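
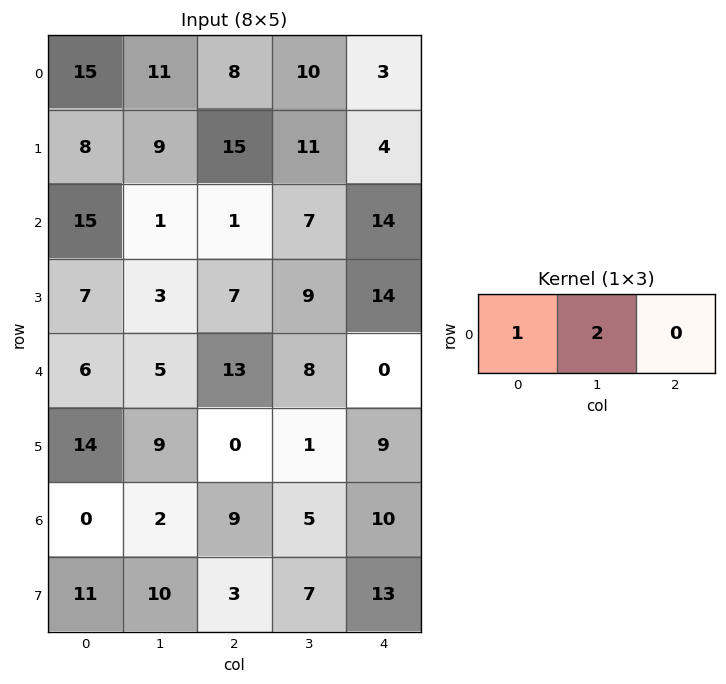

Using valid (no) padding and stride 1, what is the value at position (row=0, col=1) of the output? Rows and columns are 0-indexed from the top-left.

The receptive field on the input at this output position is [11 8 10]. Elementwise product with the kernel and sum: 11·1 + 8·2.

27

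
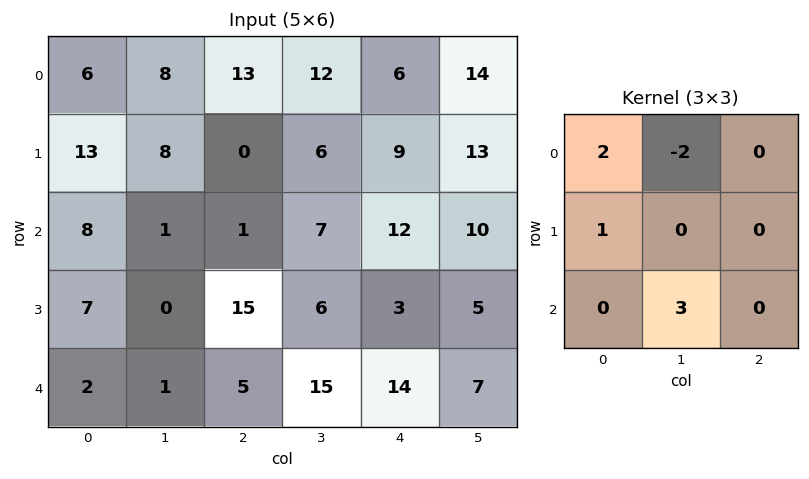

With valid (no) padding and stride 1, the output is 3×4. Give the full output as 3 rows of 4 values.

Output[0,0]: The receptive field on the input at this output position is [6 8 13 / 13 8 0 / 8 1 1]. Elementwise product with the kernel and sum: 6·2 + 8·-2 + 13·1 + 1·3.
Output[0,1]: The receptive field on the input at this output position is [8 13 12 / 8 0 6 / 1 1 7]. Elementwise product with the kernel and sum: 8·2 + 13·-2 + 8·1 + 1·3.

12 1 23 54
18 62 7 10
24 15 48 38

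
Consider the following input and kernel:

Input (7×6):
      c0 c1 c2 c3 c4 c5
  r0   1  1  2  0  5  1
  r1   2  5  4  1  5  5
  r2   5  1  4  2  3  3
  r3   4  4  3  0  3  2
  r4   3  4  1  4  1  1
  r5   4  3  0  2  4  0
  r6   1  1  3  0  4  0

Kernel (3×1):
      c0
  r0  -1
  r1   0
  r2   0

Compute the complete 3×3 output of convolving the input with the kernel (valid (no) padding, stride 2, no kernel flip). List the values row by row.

Output[0,0]: The receptive field on the input at this output position is [1 / 2 / 5]. Elementwise product with the kernel and sum: 1·-1.

-1 -2 -5
-5 -4 -3
-3 -1 -1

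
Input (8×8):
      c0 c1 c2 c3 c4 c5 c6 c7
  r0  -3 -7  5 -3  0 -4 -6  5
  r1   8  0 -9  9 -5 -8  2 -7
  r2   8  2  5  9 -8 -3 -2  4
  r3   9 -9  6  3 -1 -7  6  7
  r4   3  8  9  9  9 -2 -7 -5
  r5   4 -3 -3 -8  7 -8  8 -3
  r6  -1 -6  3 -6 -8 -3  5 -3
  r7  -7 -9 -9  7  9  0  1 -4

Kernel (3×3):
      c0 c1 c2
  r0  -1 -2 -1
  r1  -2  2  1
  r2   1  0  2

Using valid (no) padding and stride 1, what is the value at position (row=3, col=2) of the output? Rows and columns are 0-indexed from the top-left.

The receptive field on the input at this output position is [6 3 -1 / 9 9 9 / -3 -8 7]. Elementwise product with the kernel and sum: 6·-1 + 3·-2 + -1·-1 + 9·-2 + 9·2 + 9·1 + -3·1 + 7·2.

9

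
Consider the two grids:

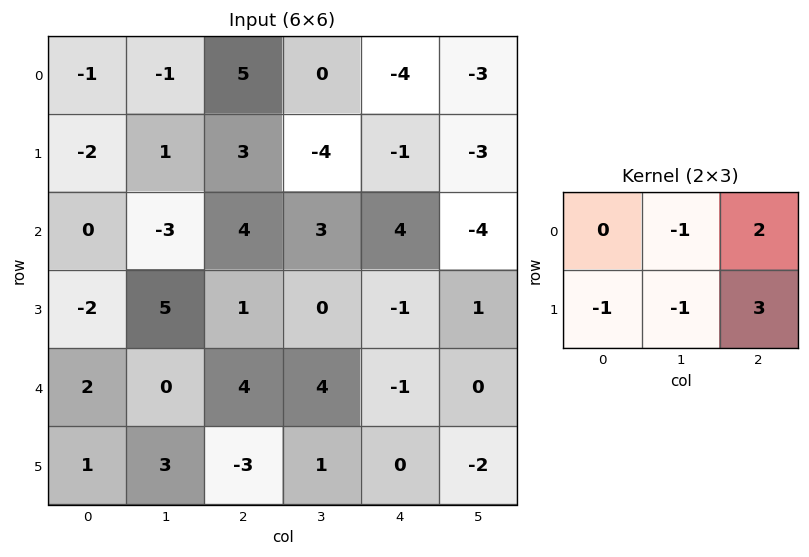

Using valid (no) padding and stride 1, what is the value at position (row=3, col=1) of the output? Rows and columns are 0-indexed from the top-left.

7

The receptive field on the input at this output position is [5 1 0 / 0 4 4]. Elementwise product with the kernel and sum: 1·-1 + 0·2 + 0·-1 + 4·-1 + 4·3.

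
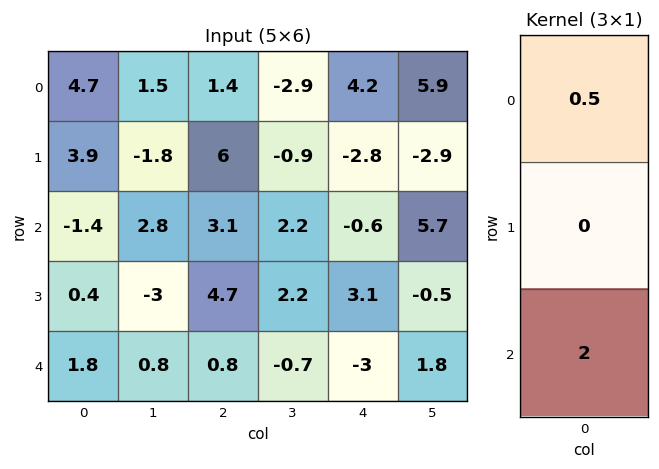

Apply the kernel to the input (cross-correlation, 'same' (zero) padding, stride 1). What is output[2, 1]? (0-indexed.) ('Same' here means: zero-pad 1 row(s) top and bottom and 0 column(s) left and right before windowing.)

-6.9

The receptive field on the zero-padded input at this output position is [-1.8 / 2.8 / -3]. Elementwise product with the kernel and sum: -1.8·0.5 + -3·2.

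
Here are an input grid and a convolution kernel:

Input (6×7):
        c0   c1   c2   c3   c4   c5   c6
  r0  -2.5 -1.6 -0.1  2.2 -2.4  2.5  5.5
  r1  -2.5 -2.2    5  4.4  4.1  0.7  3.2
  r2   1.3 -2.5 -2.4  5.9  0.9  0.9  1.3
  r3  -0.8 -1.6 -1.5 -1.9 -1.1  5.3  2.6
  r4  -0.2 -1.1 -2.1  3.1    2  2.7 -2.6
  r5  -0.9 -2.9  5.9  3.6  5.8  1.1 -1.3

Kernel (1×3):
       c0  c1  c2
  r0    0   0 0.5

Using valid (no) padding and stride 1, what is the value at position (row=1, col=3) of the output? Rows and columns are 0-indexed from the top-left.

0.35

The receptive field on the input at this output position is [4.4 4.1 0.7]. Elementwise product with the kernel and sum: 0.7·0.5.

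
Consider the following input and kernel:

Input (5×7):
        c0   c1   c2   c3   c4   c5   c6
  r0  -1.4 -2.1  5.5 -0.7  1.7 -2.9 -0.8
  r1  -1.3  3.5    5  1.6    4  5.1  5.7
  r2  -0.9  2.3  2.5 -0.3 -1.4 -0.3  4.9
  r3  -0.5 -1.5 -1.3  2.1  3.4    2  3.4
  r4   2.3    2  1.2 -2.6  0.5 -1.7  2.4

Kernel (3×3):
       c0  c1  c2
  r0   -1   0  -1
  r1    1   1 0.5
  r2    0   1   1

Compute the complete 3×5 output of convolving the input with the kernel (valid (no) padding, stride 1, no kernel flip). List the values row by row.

5.4 14.3 -0.3 10.05 15.65
-3.85 0.35 -2 -3.15 -3.55
-1.05 -5.15 -0.7 5.9 4.3

Output[0,0]: The receptive field on the input at this output position is [-1.4 -2.1 5.5 / -1.3 3.5 5 / -0.9 2.3 2.5]. Elementwise product with the kernel and sum: -1.4·-1 + 5.5·-1 + -1.3·1 + 3.5·1 + 5·0.5 + 2.3·1 + 2.5·1.
Output[0,1]: The receptive field on the input at this output position is [-2.1 5.5 -0.7 / 3.5 5 1.6 / 2.3 2.5 -0.3]. Elementwise product with the kernel and sum: -2.1·-1 + -0.7·-1 + 3.5·1 + 5·1 + 1.6·0.5 + 2.5·1 + -0.3·1.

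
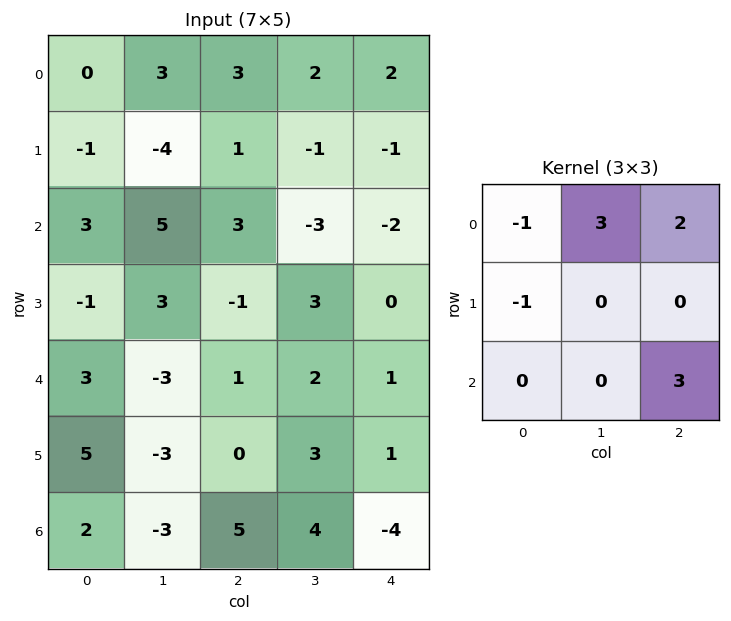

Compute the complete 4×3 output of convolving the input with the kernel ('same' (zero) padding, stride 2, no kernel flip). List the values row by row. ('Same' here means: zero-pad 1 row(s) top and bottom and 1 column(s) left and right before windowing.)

-12 -6 -2
-2 9 1
-6 12 -5
9 12 -4

Output[0,0]: The receptive field on the zero-padded input at this output position is [0 0 0 / 0 0 3 / 0 -1 -4]. Elementwise product with the kernel and sum: 0·-1 + 0·3 + 0·2 + 0·-1 + -4·3.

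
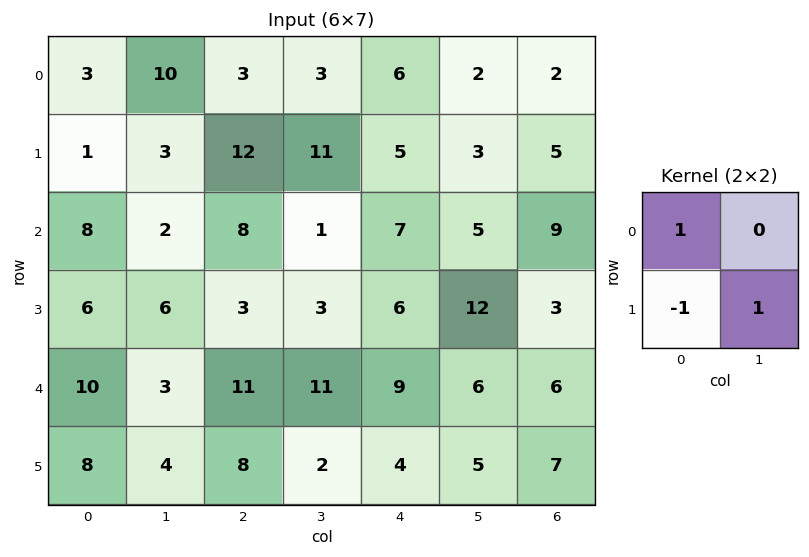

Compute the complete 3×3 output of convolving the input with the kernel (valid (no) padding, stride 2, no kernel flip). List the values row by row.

Output[0,0]: The receptive field on the input at this output position is [3 10 / 1 3]. Elementwise product with the kernel and sum: 3·1 + 1·-1 + 3·1.
Output[0,1]: The receptive field on the input at this output position is [3 3 / 12 11]. Elementwise product with the kernel and sum: 3·1 + 12·-1 + 11·1.

5 2 4
8 8 13
6 5 10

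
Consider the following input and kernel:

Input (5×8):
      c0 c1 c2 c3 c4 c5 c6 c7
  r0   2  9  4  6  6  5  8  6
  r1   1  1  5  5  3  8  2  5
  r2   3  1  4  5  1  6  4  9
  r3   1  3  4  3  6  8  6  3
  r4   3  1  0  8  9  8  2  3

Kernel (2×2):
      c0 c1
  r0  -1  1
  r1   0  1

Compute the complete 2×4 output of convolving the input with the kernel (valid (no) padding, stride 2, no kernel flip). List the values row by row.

Output[0,0]: The receptive field on the input at this output position is [2 9 / 1 1]. Elementwise product with the kernel and sum: 2·-1 + 9·1 + 1·1.

8 7 7 3
1 4 13 8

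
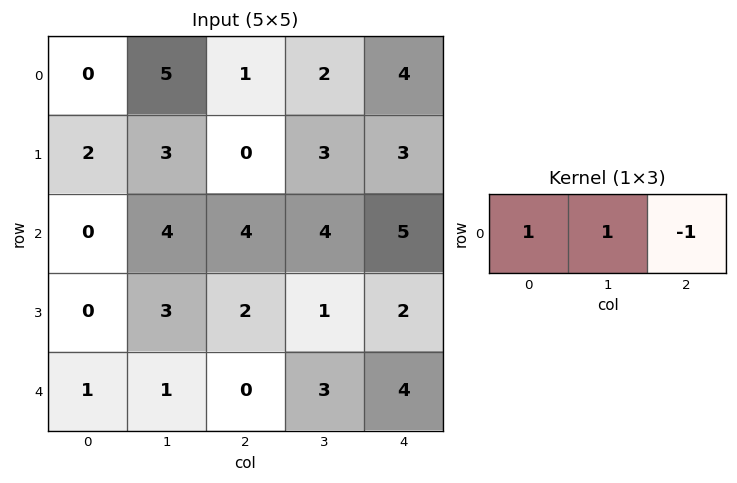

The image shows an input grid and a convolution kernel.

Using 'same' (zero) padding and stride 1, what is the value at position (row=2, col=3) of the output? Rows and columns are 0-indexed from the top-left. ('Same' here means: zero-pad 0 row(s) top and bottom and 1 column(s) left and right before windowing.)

3

The receptive field on the zero-padded input at this output position is [4 4 5]. Elementwise product with the kernel and sum: 4·1 + 4·1 + 5·-1.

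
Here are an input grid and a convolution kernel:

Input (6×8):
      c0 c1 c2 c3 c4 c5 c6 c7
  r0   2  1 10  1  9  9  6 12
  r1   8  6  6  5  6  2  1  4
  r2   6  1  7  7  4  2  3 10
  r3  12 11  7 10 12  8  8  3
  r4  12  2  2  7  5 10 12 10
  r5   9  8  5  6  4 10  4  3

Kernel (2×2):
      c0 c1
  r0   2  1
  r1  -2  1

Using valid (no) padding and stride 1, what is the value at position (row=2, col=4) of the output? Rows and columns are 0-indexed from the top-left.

-6

The receptive field on the input at this output position is [4 2 / 12 8]. Elementwise product with the kernel and sum: 4·2 + 2·1 + 12·-2 + 8·1.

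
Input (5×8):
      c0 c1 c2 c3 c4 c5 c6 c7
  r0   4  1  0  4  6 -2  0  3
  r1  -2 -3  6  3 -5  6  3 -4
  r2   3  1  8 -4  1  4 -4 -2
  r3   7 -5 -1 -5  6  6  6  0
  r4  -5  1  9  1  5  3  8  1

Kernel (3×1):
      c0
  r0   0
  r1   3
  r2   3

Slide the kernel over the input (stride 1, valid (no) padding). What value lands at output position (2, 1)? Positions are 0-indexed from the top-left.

-12

The receptive field on the input at this output position is [1 / -5 / 1]. Elementwise product with the kernel and sum: -5·3 + 1·3.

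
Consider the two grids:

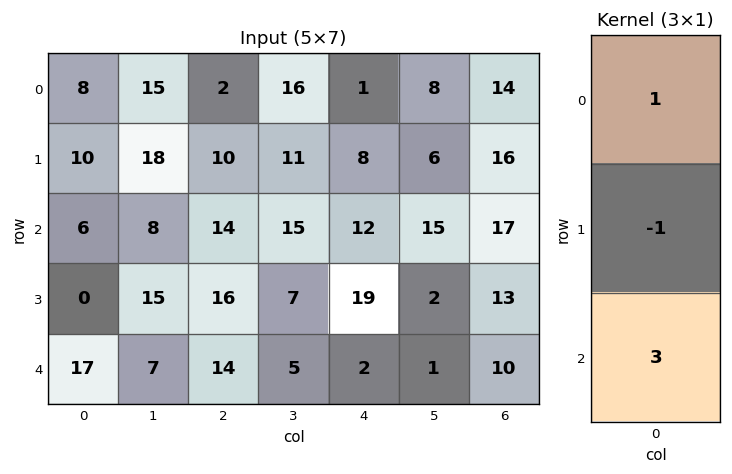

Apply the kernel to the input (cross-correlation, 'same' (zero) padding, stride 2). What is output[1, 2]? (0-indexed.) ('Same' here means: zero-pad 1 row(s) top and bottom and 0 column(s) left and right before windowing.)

The receptive field on the zero-padded input at this output position is [8 / 12 / 19]. Elementwise product with the kernel and sum: 8·1 + 12·-1 + 19·3.

53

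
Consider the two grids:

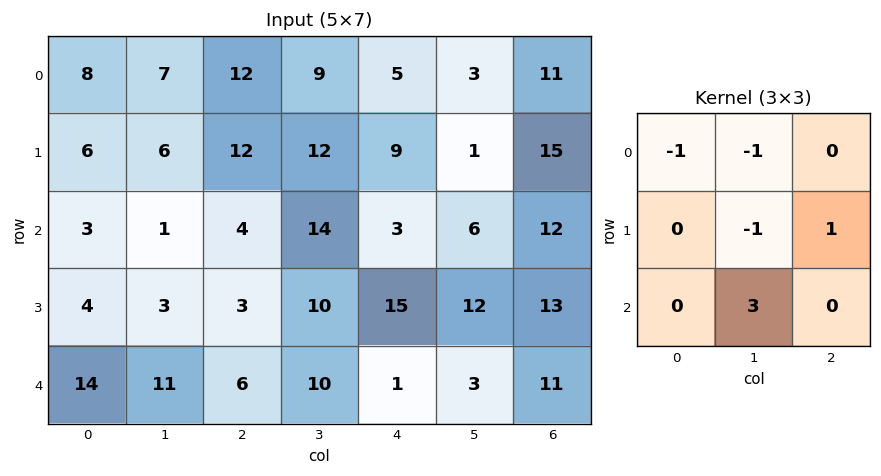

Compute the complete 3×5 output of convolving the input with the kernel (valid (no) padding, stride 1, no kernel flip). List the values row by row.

-6 -7 18 -13 24
0 1 -5 27 32
29 20 17 -17 1

Output[0,0]: The receptive field on the input at this output position is [8 7 12 / 6 6 12 / 3 1 4]. Elementwise product with the kernel and sum: 8·-1 + 7·-1 + 6·-1 + 12·1 + 1·3.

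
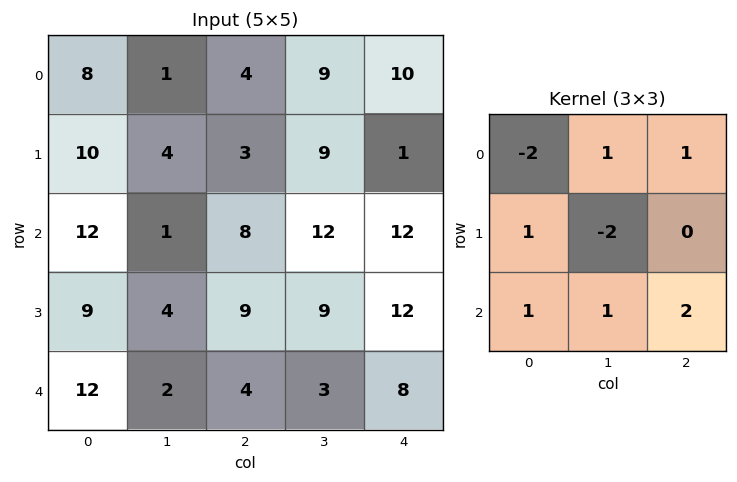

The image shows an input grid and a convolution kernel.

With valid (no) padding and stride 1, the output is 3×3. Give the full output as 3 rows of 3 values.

20 42 40
28 20 30
8 16 22

Output[0,0]: The receptive field on the input at this output position is [8 1 4 / 10 4 3 / 12 1 8]. Elementwise product with the kernel and sum: 8·-2 + 1·1 + 4·1 + 10·1 + 4·-2 + 12·1 + 1·1 + 8·2.
Output[0,1]: The receptive field on the input at this output position is [1 4 9 / 4 3 9 / 1 8 12]. Elementwise product with the kernel and sum: 1·-2 + 4·1 + 9·1 + 4·1 + 3·-2 + 1·1 + 8·1 + 12·2.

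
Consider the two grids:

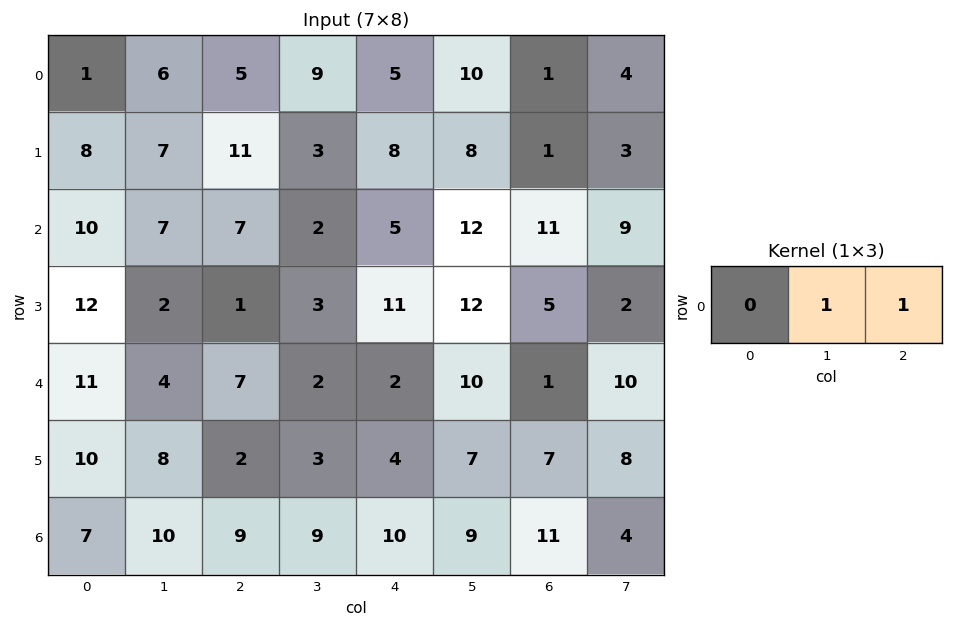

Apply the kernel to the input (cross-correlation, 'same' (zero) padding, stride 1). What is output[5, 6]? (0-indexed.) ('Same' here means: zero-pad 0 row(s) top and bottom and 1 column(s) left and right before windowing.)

15

The receptive field on the zero-padded input at this output position is [7 7 8]. Elementwise product with the kernel and sum: 7·1 + 8·1.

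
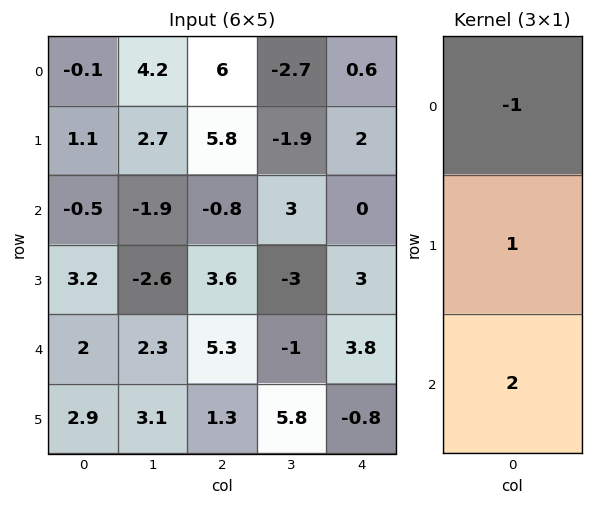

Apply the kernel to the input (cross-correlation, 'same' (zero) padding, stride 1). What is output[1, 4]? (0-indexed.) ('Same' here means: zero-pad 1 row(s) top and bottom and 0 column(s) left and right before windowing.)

The receptive field on the zero-padded input at this output position is [0.6 / 2 / 0]. Elementwise product with the kernel and sum: 0.6·-1 + 2·1 + 0·2.

1.4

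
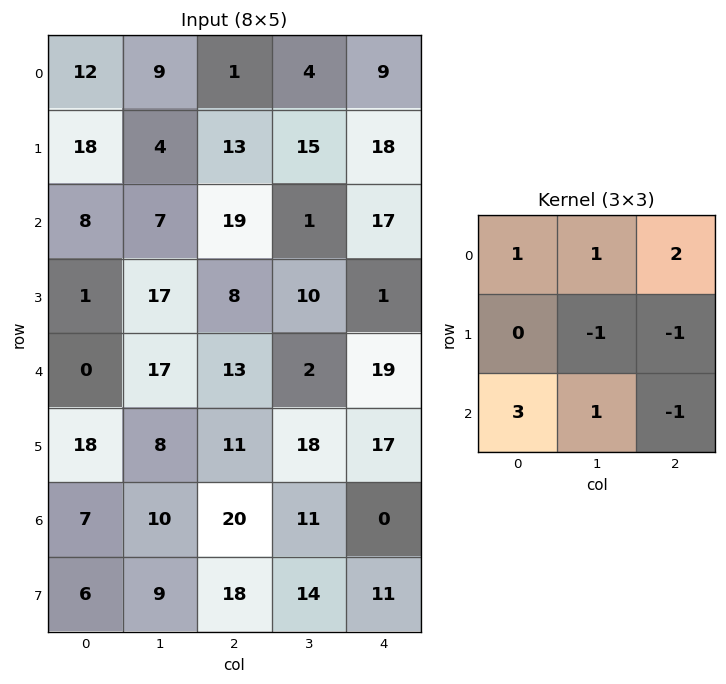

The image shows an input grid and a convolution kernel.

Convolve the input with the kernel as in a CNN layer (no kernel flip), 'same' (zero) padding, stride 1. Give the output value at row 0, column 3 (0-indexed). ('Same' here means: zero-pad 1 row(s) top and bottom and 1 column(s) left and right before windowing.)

23

The receptive field on the zero-padded input at this output position is [0 0 0 / 1 4 9 / 13 15 18]. Elementwise product with the kernel and sum: 0·1 + 0·1 + 0·2 + 4·-1 + 9·-1 + 13·3 + 15·1 + 18·-1.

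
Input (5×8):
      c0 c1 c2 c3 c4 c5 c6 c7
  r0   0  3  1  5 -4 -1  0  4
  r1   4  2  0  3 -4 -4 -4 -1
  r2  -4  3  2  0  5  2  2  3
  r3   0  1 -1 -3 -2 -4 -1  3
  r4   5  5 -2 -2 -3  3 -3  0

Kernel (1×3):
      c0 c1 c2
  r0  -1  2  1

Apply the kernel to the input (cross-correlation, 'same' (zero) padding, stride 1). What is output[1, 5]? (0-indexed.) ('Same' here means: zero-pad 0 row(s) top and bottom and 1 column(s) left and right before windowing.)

-8

The receptive field on the zero-padded input at this output position is [-4 -4 -4]. Elementwise product with the kernel and sum: -4·-1 + -4·2 + -4·1.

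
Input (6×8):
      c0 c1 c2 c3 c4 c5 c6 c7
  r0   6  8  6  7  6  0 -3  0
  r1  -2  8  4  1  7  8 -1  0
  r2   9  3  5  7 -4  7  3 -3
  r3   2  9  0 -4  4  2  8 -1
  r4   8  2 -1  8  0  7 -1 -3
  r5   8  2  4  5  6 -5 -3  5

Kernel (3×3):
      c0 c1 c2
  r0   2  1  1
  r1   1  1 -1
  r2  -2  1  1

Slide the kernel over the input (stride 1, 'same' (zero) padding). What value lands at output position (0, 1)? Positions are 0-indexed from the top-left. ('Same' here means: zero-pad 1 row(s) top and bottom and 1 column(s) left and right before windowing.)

24

The receptive field on the zero-padded input at this output position is [0 0 0 / 6 8 6 / -2 8 4]. Elementwise product with the kernel and sum: 0·2 + 0·1 + 0·1 + 6·1 + 8·1 + 6·-1 + -2·-2 + 8·1 + 4·1.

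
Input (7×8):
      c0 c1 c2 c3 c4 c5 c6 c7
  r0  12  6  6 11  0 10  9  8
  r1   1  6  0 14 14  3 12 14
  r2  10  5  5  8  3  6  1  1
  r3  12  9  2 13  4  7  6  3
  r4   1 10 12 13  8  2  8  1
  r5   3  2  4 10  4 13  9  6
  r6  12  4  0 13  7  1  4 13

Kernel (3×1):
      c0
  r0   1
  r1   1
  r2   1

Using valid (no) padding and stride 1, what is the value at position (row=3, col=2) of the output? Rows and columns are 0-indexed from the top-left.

The receptive field on the input at this output position is [2 / 12 / 4]. Elementwise product with the kernel and sum: 2·1 + 12·1 + 4·1.

18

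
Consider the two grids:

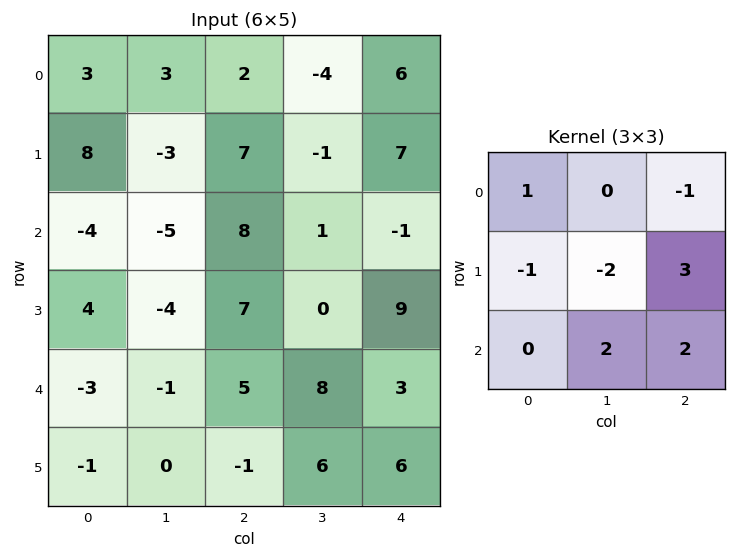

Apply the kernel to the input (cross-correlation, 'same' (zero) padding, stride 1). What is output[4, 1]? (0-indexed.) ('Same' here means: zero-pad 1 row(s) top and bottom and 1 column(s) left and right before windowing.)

15

The receptive field on the zero-padded input at this output position is [4 -4 7 / -3 -1 5 / -1 0 -1]. Elementwise product with the kernel and sum: 4·1 + 7·-1 + -3·-1 + -1·-2 + 5·3 + 0·2 + -1·2.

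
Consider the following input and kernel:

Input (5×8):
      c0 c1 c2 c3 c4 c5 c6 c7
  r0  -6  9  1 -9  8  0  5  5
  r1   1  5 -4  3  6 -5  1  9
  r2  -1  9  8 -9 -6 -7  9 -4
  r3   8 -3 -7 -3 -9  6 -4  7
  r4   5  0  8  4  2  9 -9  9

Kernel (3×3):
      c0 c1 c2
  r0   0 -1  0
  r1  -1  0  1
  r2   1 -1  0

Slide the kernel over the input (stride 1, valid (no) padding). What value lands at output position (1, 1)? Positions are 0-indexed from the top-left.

-10

The receptive field on the input at this output position is [5 -4 3 / 9 8 -9 / -3 -7 -3]. Elementwise product with the kernel and sum: -4·-1 + 9·-1 + -9·1 + -3·1 + -7·-1.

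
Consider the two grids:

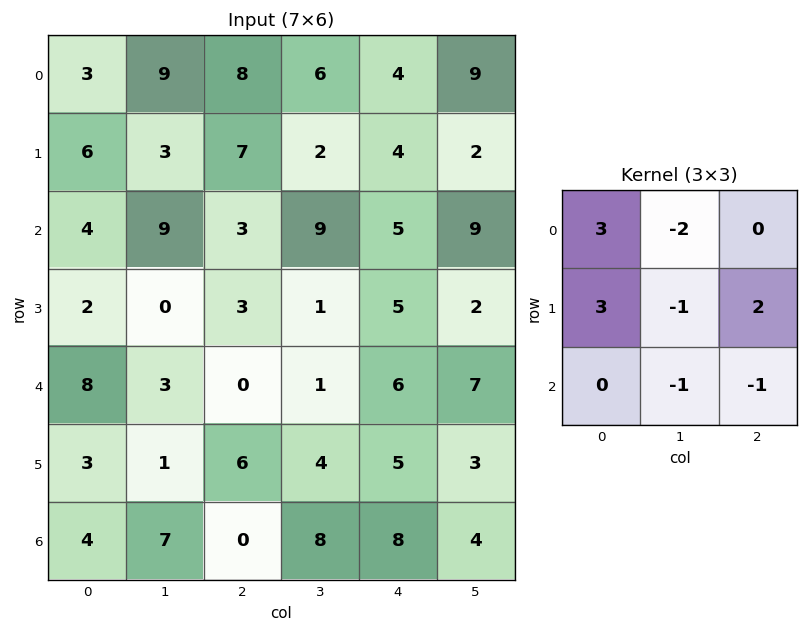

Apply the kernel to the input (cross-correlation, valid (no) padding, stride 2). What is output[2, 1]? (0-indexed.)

6

The receptive field on the input at this output position is [0 1 6 / 6 4 5 / 0 8 8]. Elementwise product with the kernel and sum: 0·3 + 1·-2 + 6·3 + 4·-1 + 5·2 + 8·-1 + 8·-1.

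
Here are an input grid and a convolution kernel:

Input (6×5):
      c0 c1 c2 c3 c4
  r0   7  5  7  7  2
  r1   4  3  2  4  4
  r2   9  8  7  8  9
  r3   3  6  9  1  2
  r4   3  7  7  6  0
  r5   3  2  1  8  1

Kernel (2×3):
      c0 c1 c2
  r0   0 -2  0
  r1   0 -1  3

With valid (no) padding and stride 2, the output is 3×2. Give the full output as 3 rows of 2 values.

-7 -6
5 -11
-13 -17

Output[0,0]: The receptive field on the input at this output position is [7 5 7 / 4 3 2]. Elementwise product with the kernel and sum: 5·-2 + 3·-1 + 2·3.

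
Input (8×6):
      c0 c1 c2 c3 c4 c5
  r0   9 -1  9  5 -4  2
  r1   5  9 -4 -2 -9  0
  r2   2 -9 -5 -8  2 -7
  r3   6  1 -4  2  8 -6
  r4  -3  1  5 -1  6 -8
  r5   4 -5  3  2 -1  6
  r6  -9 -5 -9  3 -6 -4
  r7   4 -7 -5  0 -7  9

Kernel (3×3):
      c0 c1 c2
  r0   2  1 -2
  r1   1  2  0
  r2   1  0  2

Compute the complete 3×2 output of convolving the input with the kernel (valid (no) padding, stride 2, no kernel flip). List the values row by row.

14 22
20 -5
-48 -17

Output[0,0]: The receptive field on the input at this output position is [9 -1 9 / 5 9 -4 / 2 -9 -5]. Elementwise product with the kernel and sum: 9·2 + -1·1 + 9·-2 + 5·1 + 9·2 + 2·1 + -5·2.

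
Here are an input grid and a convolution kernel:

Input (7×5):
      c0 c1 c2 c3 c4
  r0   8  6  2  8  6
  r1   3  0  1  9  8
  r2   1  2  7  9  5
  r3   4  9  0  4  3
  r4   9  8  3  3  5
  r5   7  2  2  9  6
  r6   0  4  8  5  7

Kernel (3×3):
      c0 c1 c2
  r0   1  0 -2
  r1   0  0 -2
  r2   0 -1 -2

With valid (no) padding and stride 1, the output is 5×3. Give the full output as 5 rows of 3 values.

Output[0,0]: The receptive field on the input at this output position is [8 6 2 / 3 0 1 / 1 2 7]. Elementwise product with the kernel and sum: 8·1 + 2·-2 + 1·-2 + 2·-1 + 7·-2.

-14 -53 -45
-22 -44 -35
-27 -33 -22
-8 -25 -37
-21 -34 -38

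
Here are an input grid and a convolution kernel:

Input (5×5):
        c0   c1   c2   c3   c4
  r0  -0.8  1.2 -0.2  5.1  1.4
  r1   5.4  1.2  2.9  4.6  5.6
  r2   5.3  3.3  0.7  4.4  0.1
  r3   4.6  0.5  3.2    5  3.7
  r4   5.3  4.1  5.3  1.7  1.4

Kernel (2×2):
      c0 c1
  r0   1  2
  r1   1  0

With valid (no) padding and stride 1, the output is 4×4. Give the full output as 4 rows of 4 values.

7 2 12.9 12.5
13.1 10.3 12.8 20.2
16.5 5.2 12.7 9.6
10.9 11 18.5 14.1

Output[0,0]: The receptive field on the input at this output position is [-0.8 1.2 / 5.4 1.2]. Elementwise product with the kernel and sum: -0.8·1 + 1.2·2 + 5.4·1.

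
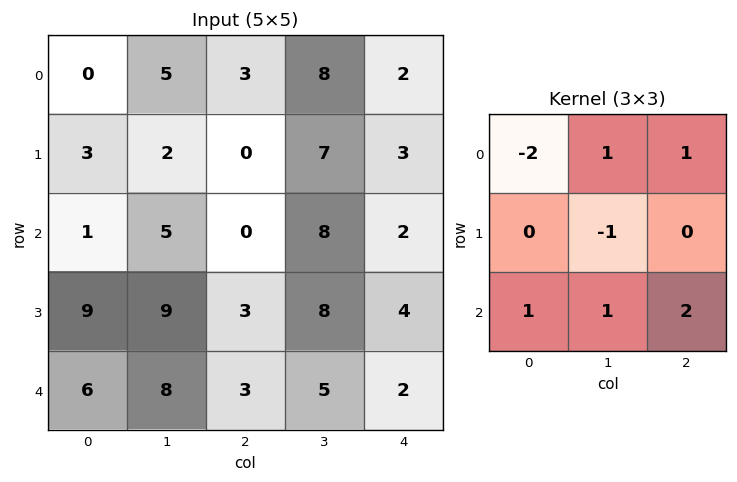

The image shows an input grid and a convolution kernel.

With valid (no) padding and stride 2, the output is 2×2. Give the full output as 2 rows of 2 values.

12 9
14 14

Output[0,0]: The receptive field on the input at this output position is [0 5 3 / 3 2 0 / 1 5 0]. Elementwise product with the kernel and sum: 0·-2 + 5·1 + 3·1 + 2·-1 + 1·1 + 5·1 + 0·2.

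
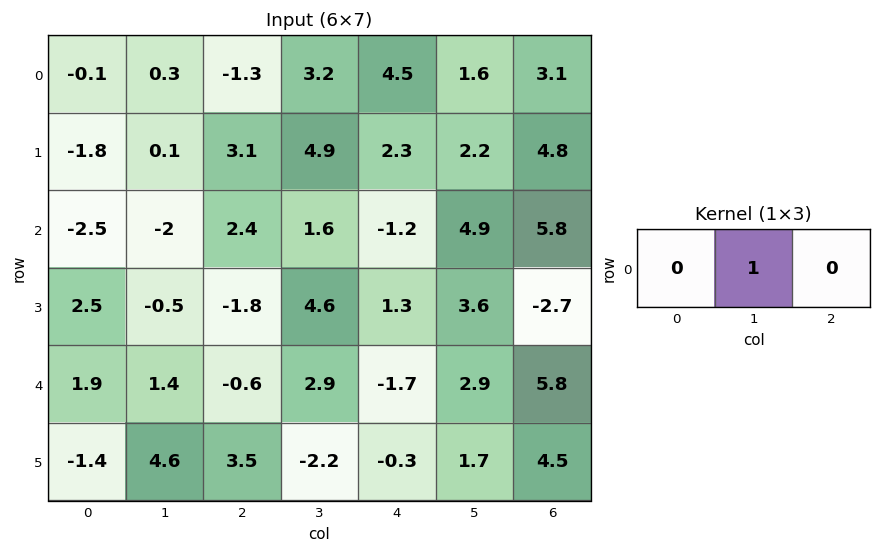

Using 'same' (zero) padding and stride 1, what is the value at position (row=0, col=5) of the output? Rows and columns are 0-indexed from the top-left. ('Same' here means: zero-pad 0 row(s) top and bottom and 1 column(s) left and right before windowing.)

1.6

The receptive field on the zero-padded input at this output position is [4.5 1.6 3.1]. Elementwise product with the kernel and sum: 1.6·1.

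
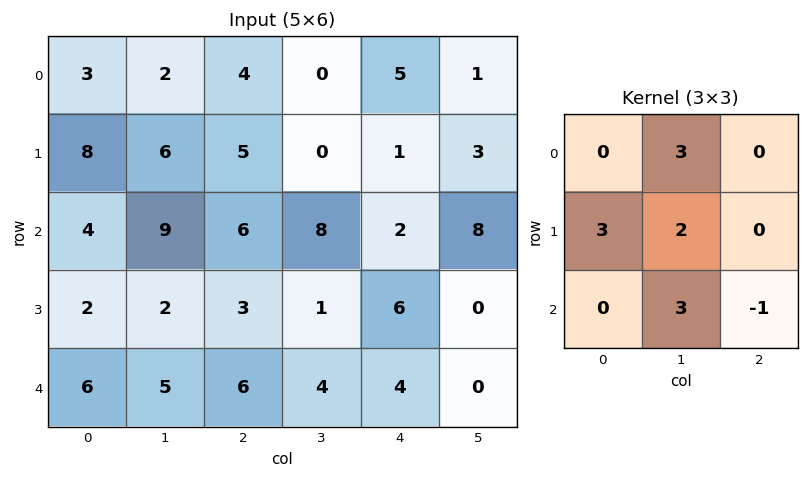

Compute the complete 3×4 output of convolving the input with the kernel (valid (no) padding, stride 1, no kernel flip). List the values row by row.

63 50 37 15
51 62 31 49
46 44 43 33

Output[0,0]: The receptive field on the input at this output position is [3 2 4 / 8 6 5 / 4 9 6]. Elementwise product with the kernel and sum: 2·3 + 8·3 + 6·2 + 9·3 + 6·-1.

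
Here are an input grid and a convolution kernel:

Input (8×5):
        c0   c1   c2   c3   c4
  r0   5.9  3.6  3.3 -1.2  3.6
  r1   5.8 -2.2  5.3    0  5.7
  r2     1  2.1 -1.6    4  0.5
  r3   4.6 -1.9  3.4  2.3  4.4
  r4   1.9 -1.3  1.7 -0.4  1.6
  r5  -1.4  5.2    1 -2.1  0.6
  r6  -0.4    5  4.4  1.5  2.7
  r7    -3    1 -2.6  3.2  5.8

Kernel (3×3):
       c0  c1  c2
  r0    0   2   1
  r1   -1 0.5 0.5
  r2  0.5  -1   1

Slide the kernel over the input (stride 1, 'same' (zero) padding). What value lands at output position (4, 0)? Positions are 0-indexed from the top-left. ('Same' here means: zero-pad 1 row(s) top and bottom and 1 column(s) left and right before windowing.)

The receptive field on the zero-padded input at this output position is [0 4.6 -1.9 / 0 1.9 -1.3 / 0 -1.4 5.2]. Elementwise product with the kernel and sum: 4.6·2 + -1.9·1 + 0·-1 + 1.9·0.5 + -1.3·0.5 + 0·0.5 + -1.4·-1 + 5.2·1.

14.2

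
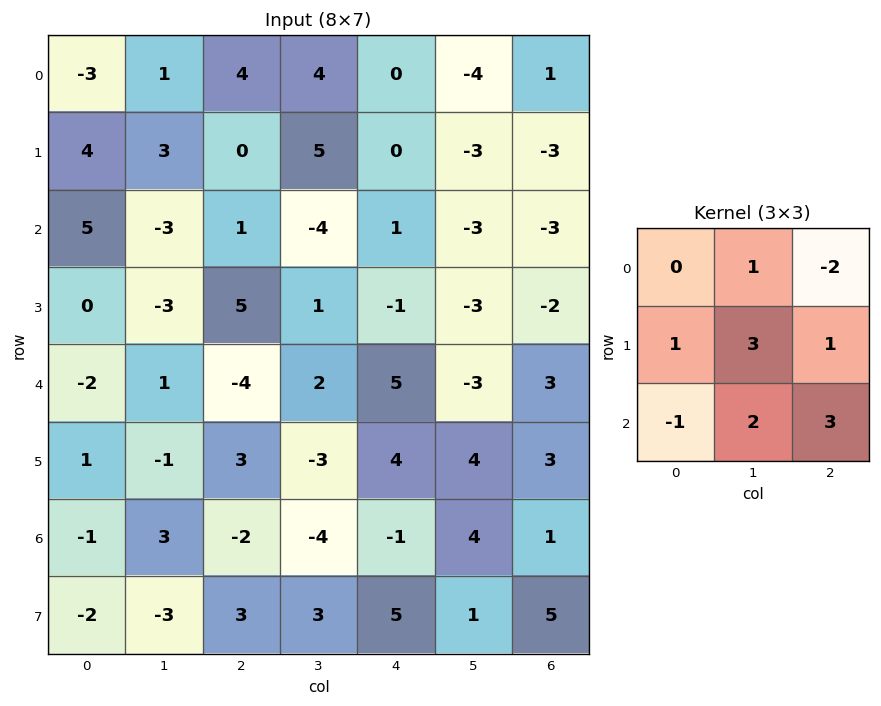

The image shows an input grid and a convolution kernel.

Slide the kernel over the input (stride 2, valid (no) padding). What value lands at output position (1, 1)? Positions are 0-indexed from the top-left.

The receptive field on the input at this output position is [1 -4 1 / 5 1 -1 / -4 2 5]. Elementwise product with the kernel and sum: -4·1 + 1·-2 + 5·1 + 1·3 + -1·1 + -4·-1 + 2·2 + 5·3.

24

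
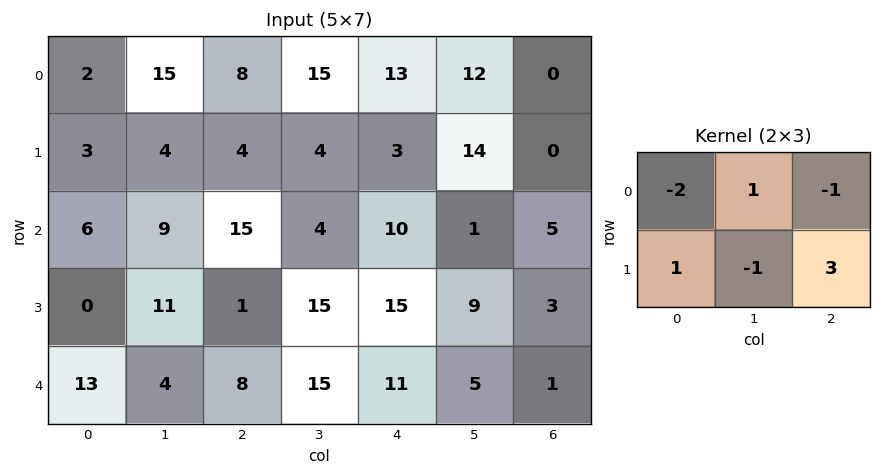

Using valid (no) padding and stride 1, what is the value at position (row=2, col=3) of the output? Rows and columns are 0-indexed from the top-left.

The receptive field on the input at this output position is [4 10 1 / 15 15 9]. Elementwise product with the kernel and sum: 4·-2 + 10·1 + 1·-1 + 15·1 + 15·-1 + 9·3.

28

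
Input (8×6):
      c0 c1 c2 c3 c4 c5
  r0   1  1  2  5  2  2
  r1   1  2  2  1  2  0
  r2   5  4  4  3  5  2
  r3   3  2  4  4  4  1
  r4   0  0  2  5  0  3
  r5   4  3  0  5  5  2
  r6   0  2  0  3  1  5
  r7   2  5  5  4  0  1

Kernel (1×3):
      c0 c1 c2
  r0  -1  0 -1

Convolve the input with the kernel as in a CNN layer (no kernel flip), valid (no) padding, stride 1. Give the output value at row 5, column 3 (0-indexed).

The receptive field on the input at this output position is [5 5 2]. Elementwise product with the kernel and sum: 5·-1 + 2·-1.

-7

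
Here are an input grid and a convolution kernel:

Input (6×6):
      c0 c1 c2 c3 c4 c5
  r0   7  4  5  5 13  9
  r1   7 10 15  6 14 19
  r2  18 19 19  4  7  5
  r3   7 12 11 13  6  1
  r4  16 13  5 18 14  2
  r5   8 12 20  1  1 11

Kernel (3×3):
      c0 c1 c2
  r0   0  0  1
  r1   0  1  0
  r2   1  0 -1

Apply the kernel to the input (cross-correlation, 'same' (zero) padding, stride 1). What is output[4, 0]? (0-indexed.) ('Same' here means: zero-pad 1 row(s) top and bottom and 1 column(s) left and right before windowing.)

16

The receptive field on the zero-padded input at this output position is [0 7 12 / 0 16 13 / 0 8 12]. Elementwise product with the kernel and sum: 12·1 + 16·1 + 0·1 + 12·-1.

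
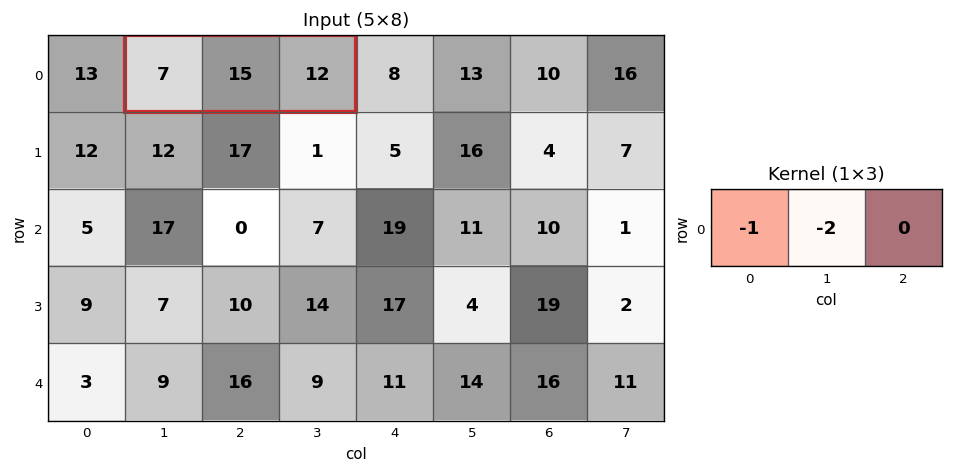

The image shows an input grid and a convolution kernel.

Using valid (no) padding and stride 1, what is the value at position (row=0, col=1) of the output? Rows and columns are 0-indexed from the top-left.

-37

The receptive field on the input at this output position is [7 15 12]. Elementwise product with the kernel and sum: 7·-1 + 15·-2.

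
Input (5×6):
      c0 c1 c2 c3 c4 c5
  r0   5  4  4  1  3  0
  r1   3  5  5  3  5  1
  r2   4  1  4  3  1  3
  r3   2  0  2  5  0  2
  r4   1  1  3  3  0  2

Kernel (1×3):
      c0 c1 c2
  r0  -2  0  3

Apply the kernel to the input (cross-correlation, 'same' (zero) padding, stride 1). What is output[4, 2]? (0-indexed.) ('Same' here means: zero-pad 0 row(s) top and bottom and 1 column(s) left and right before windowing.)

7

The receptive field on the zero-padded input at this output position is [1 3 3]. Elementwise product with the kernel and sum: 1·-2 + 3·3.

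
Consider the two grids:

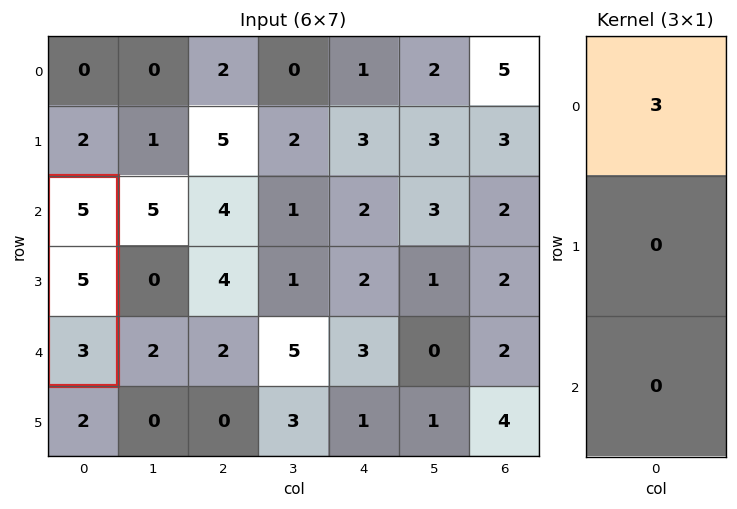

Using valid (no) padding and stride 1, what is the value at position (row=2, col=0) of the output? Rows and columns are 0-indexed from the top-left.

The receptive field on the input at this output position is [5 / 5 / 3]. Elementwise product with the kernel and sum: 5·3.

15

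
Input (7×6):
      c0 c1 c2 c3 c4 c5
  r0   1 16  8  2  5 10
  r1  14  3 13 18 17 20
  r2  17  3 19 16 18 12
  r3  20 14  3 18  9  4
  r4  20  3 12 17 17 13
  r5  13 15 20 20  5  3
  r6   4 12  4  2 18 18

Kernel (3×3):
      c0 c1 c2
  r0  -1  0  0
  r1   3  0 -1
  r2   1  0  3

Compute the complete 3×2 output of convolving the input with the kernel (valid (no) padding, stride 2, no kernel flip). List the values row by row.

Output[0,0]: The receptive field on the input at this output position is [1 16 8 / 14 3 13 / 17 3 19]. Elementwise product with the kernel and sum: 1·-1 + 14·3 + 13·-1 + 17·1 + 19·3.
Output[0,1]: The receptive field on the input at this output position is [8 2 5 / 13 18 17 / 19 16 18]. Elementwise product with the kernel and sum: 8·-1 + 13·3 + 17·-1 + 19·1 + 18·3.

102 87
96 44
15 101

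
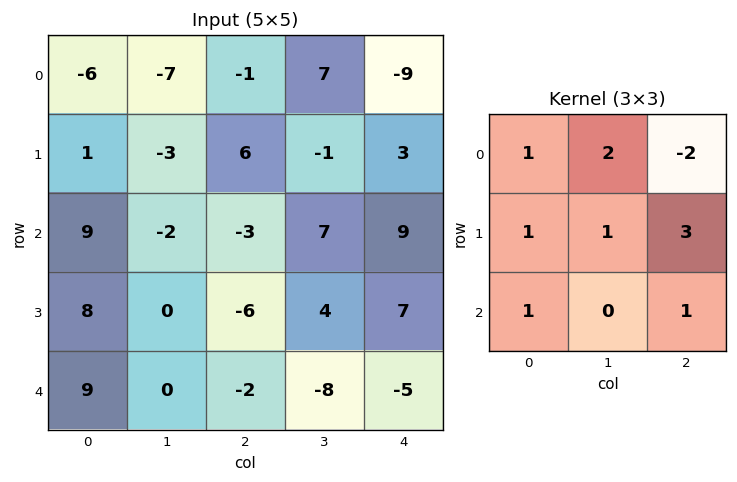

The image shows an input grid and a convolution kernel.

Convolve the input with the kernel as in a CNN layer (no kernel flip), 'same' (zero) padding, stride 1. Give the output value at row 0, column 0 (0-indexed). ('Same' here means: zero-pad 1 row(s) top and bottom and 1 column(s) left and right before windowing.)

The receptive field on the zero-padded input at this output position is [0 0 0 / 0 -6 -7 / 0 1 -3]. Elementwise product with the kernel and sum: 0·1 + 0·2 + 0·-2 + 0·1 + -6·1 + -7·3 + 0·1 + -3·1.

-30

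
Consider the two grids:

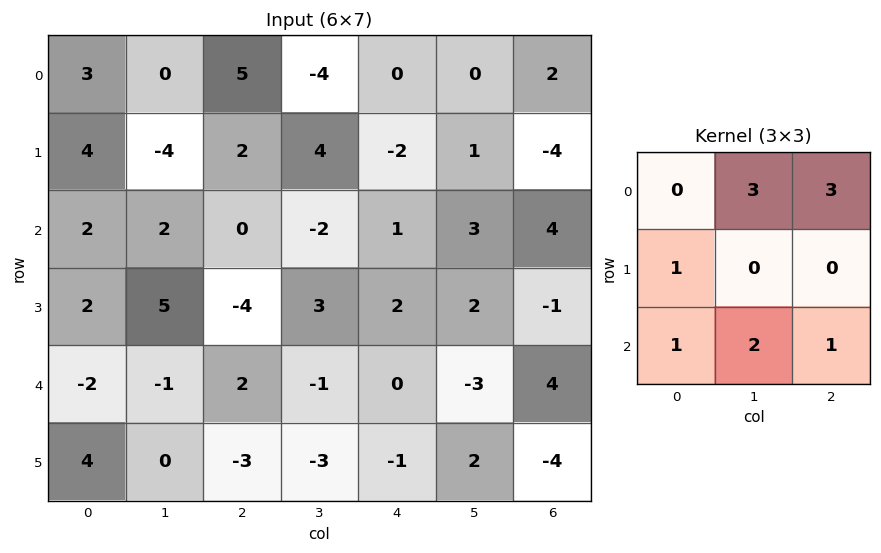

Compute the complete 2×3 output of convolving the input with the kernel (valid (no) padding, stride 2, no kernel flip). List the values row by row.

25 -13 15
6 -7 21

Output[0,0]: The receptive field on the input at this output position is [3 0 5 / 4 -4 2 / 2 2 0]. Elementwise product with the kernel and sum: 0·3 + 5·3 + 4·1 + 2·1 + 2·2 + 0·1.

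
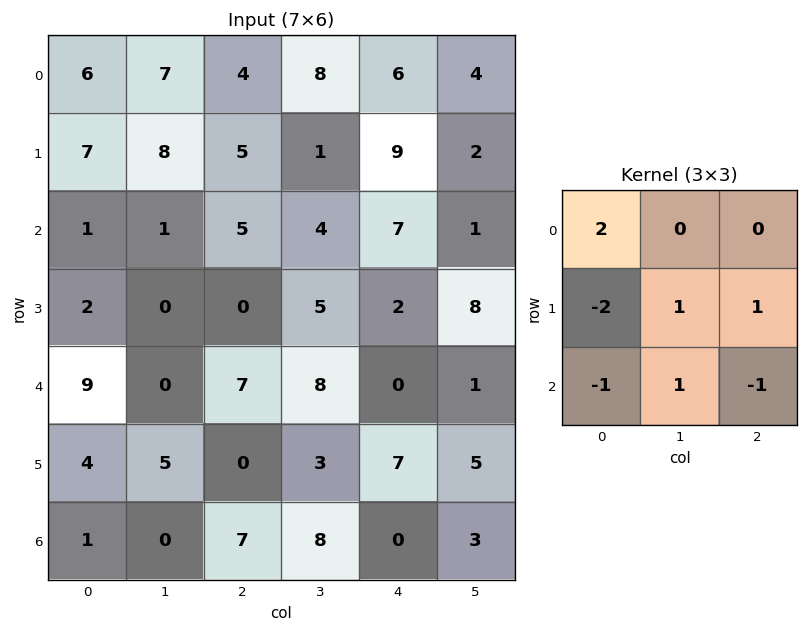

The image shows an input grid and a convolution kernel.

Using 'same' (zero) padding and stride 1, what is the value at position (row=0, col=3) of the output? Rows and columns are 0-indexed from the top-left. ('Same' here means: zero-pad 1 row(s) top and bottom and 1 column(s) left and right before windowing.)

-7

The receptive field on the zero-padded input at this output position is [0 0 0 / 4 8 6 / 5 1 9]. Elementwise product with the kernel and sum: 0·2 + 4·-2 + 8·1 + 6·1 + 5·-1 + 1·1 + 9·-1.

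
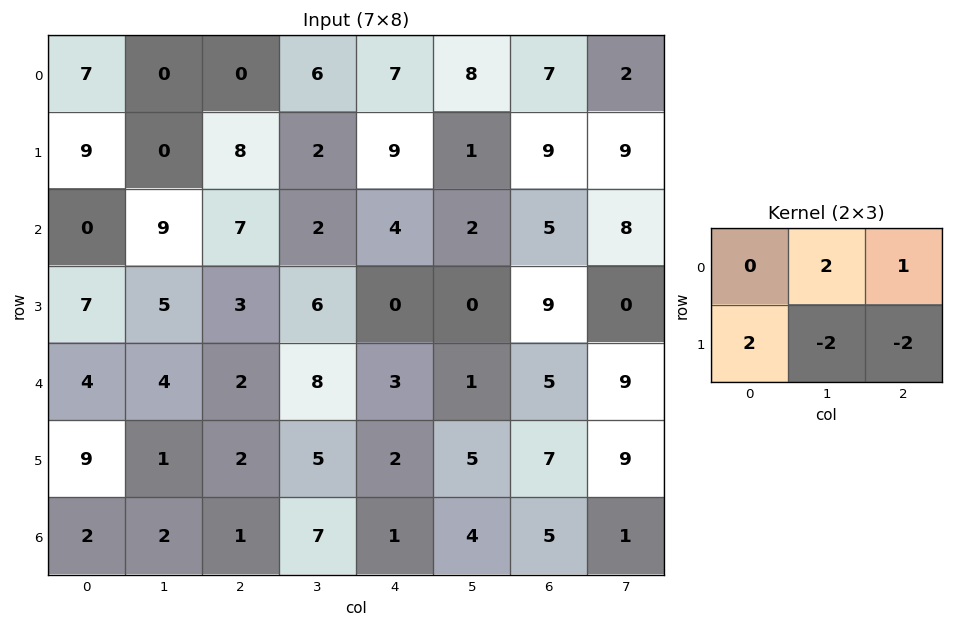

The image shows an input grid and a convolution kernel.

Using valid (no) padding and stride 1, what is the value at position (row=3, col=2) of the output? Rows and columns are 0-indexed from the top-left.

-6

The receptive field on the input at this output position is [3 6 0 / 2 8 3]. Elementwise product with the kernel and sum: 6·2 + 0·1 + 2·2 + 8·-2 + 3·-2.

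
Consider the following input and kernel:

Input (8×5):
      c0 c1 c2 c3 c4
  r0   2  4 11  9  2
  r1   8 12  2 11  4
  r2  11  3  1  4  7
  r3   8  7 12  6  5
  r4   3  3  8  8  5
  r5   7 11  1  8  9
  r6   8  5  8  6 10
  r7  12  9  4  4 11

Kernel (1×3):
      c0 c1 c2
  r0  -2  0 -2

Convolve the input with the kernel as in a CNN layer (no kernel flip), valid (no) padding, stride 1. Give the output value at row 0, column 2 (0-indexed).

-26

The receptive field on the input at this output position is [11 9 2]. Elementwise product with the kernel and sum: 11·-2 + 2·-2.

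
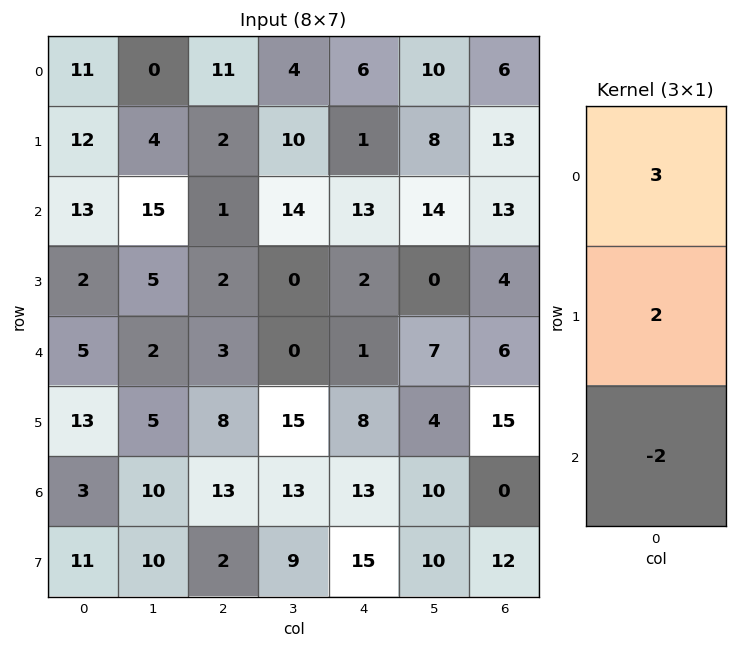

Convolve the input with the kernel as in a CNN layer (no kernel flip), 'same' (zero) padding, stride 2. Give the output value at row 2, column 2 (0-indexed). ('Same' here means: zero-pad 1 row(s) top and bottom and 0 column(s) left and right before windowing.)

The receptive field on the zero-padded input at this output position is [2 / 1 / 8]. Elementwise product with the kernel and sum: 2·3 + 1·2 + 8·-2.

-8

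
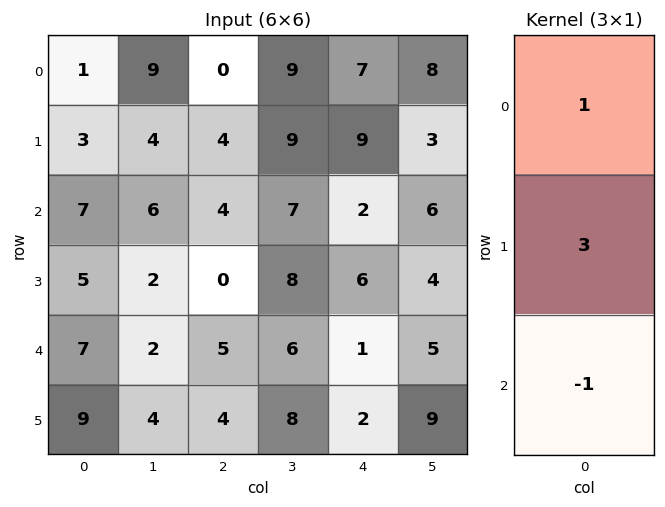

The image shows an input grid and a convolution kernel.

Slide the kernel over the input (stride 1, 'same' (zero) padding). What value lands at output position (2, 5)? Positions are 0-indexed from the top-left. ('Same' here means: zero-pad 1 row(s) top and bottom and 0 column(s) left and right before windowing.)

The receptive field on the zero-padded input at this output position is [3 / 6 / 4]. Elementwise product with the kernel and sum: 3·1 + 6·3 + 4·-1.

17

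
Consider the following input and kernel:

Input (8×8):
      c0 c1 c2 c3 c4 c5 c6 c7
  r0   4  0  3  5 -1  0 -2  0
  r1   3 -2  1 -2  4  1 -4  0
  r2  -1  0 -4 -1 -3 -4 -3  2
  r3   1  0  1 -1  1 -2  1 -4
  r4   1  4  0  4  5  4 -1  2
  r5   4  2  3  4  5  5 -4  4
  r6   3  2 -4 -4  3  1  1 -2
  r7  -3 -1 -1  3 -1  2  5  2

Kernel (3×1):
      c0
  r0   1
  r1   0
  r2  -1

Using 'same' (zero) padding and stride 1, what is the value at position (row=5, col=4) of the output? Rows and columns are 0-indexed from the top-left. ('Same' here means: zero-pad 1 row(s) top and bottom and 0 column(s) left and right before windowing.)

2

The receptive field on the zero-padded input at this output position is [5 / 5 / 3]. Elementwise product with the kernel and sum: 5·1 + 3·-1.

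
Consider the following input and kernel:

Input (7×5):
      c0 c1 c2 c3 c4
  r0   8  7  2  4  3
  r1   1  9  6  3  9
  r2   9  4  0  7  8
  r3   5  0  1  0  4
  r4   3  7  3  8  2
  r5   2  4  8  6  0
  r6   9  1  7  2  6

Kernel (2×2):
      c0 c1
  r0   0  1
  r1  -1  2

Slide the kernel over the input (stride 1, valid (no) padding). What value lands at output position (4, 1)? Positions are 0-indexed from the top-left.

The receptive field on the input at this output position is [7 3 / 4 8]. Elementwise product with the kernel and sum: 3·1 + 4·-1 + 8·2.

15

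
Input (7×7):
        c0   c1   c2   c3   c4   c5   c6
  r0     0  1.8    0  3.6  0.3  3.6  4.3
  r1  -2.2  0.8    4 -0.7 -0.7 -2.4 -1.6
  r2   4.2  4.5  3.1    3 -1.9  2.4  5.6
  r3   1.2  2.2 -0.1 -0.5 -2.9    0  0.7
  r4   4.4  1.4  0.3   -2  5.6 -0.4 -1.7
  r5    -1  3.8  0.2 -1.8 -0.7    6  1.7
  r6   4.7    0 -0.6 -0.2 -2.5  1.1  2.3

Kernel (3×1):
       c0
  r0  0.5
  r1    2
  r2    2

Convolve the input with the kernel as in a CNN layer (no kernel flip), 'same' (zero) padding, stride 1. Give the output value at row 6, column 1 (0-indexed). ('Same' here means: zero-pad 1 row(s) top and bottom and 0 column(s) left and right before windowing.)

1.9

The receptive field on the zero-padded input at this output position is [3.8 / 0 / 0]. Elementwise product with the kernel and sum: 3.8·0.5 + 0·2 + 0·2.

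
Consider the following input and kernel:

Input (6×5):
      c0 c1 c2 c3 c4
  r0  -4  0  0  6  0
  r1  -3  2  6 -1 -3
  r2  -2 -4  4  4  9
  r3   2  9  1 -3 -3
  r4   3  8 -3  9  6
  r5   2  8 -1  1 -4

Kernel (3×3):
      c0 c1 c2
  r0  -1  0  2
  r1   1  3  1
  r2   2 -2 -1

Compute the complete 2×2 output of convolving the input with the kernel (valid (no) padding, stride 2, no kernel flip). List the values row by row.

Output[0,0]: The receptive field on the input at this output position is [-4 0 0 / -3 2 6 / -2 -4 4]. Elementwise product with the kernel and sum: -4·-1 + 0·2 + -3·1 + 2·3 + 6·1 + -2·2 + -4·-2 + 4·-1.

13 -9
33 -27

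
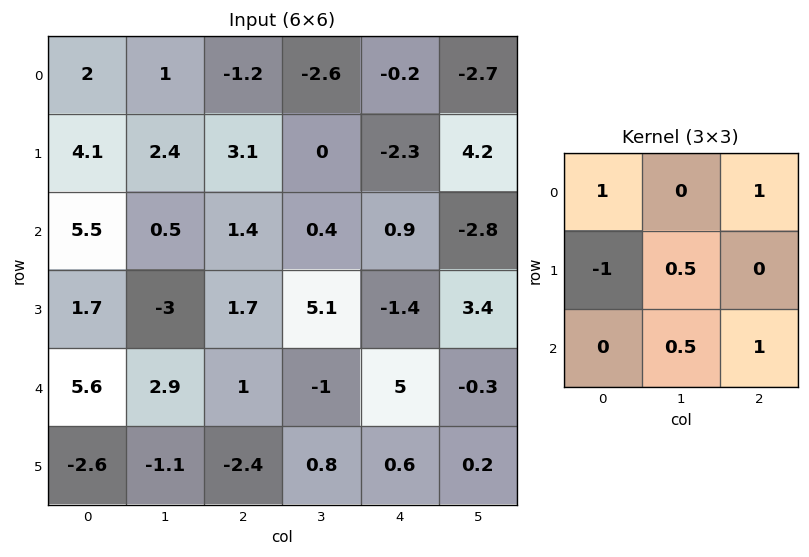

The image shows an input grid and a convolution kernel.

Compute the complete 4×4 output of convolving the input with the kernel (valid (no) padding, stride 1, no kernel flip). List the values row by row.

Output[0,0]: The receptive field on the input at this output position is [2 1 -1.2 / 4.1 2.4 3.1 / 5.5 0.5 1.4]. Elementwise product with the kernel and sum: 2·1 + -1.2·1 + 4.1·-1 + 2.4·0.5 + 0.5·0.5 + 1.4·1.
Output[0,1]: The receptive field on the input at this output position is [1 -1.2 -2.6 / 2.4 3.1 0 / 0.5 1.4 0.4]. Elementwise product with the kernel and sum: 1·1 + -2.6·1 + 2.4·-1 + 3.1·0.5 + 1.4·0.5 + 0.4·1.

-0.45 -1.35 -3.4 -8.8
2.15 8.55 0.75 6.95
6.15 4.25 7.65 -6
-3.7 -0.7 -0.2 12.5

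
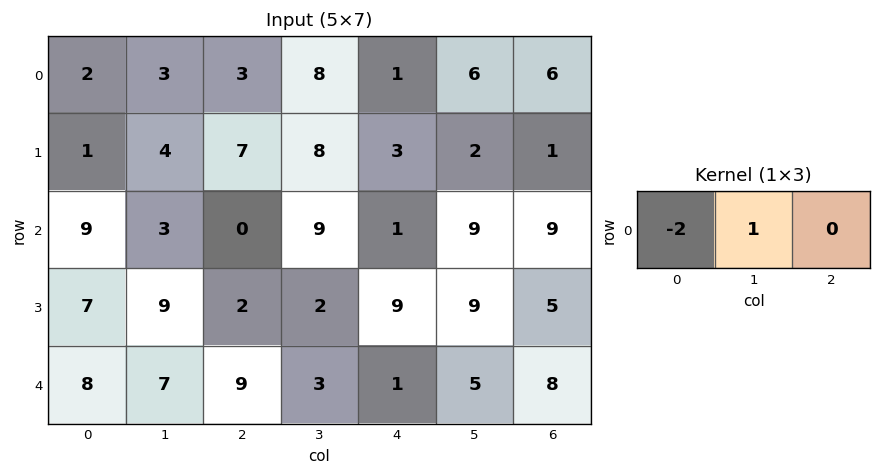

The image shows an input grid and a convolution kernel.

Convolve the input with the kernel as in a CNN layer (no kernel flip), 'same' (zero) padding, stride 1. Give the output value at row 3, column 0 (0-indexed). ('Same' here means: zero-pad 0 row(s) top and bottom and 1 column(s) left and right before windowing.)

The receptive field on the zero-padded input at this output position is [0 7 9]. Elementwise product with the kernel and sum: 0·-2 + 7·1.

7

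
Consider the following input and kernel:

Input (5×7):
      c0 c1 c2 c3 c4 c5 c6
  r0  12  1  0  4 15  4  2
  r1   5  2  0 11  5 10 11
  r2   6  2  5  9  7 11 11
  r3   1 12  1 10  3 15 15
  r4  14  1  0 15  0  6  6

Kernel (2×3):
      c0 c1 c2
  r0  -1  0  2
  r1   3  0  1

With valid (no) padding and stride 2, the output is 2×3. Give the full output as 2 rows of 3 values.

3 35 15
8 15 39

Output[0,0]: The receptive field on the input at this output position is [12 1 0 / 5 2 0]. Elementwise product with the kernel and sum: 12·-1 + 0·2 + 5·3 + 0·1.
Output[0,1]: The receptive field on the input at this output position is [0 4 15 / 0 11 5]. Elementwise product with the kernel and sum: 0·-1 + 15·2 + 0·3 + 5·1.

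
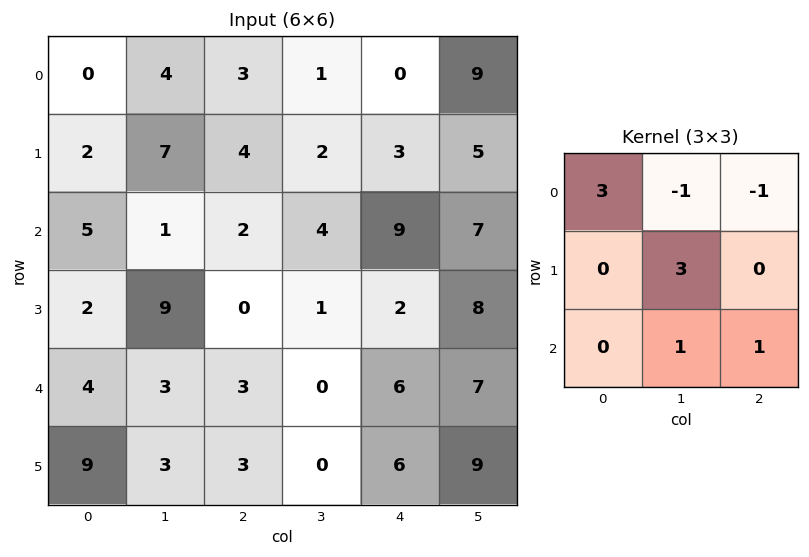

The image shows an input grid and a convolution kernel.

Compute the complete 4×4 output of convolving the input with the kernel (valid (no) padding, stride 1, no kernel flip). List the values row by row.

Output[0,0]: The receptive field on the input at this output position is [0 4 3 / 2 7 4 / 5 1 2]. Elementwise product with the kernel and sum: 0·3 + 4·-1 + 3·-1 + 7·3 + 1·1 + 2·1.
Output[0,1]: The receptive field on the input at this output position is [4 3 1 / 7 4 2 / 1 2 4]. Elementwise product with the kernel and sum: 4·3 + 3·-1 + 1·-1 + 4·3 + 2·1 + 4·1.

17 26 27 19
7 22 22 35
45 0 2 15
12 38 3 26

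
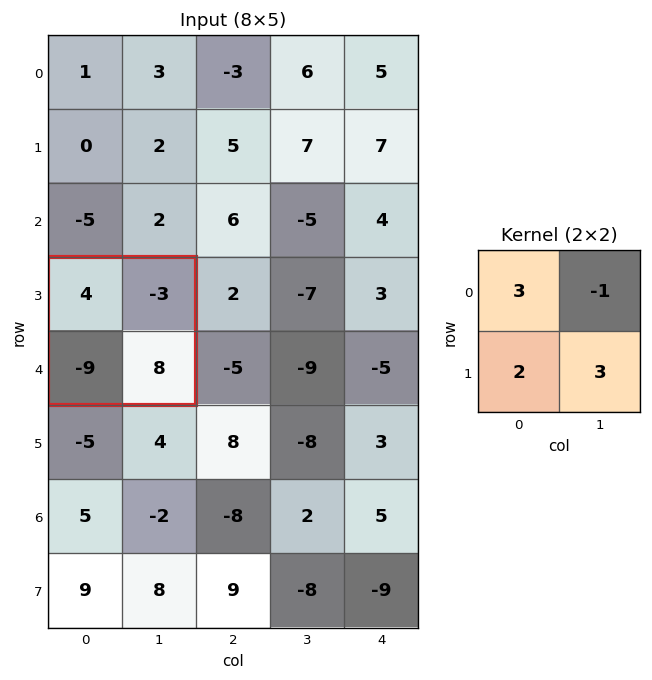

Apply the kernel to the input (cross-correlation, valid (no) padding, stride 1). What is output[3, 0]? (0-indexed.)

21

The receptive field on the input at this output position is [4 -3 / -9 8]. Elementwise product with the kernel and sum: 4·3 + -3·-1 + -9·2 + 8·3.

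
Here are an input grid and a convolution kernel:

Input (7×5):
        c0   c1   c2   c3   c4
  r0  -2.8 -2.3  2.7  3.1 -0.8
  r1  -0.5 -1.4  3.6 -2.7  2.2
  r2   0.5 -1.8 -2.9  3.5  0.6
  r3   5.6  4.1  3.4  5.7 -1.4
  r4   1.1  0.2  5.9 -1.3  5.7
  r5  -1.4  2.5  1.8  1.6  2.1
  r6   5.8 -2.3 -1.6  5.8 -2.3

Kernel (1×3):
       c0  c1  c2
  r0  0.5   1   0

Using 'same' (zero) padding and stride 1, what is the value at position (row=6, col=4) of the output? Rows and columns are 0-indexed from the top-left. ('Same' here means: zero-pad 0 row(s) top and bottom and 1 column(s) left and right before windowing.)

0.6

The receptive field on the zero-padded input at this output position is [5.8 -2.3 0]. Elementwise product with the kernel and sum: 5.8·0.5 + -2.3·1.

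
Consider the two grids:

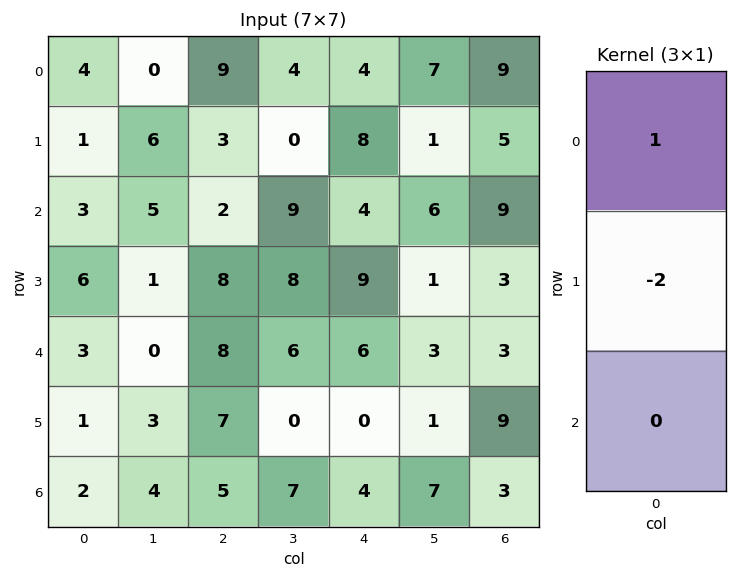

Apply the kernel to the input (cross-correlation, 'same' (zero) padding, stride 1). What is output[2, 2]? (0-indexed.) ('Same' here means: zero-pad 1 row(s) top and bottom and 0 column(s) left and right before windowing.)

The receptive field on the zero-padded input at this output position is [3 / 2 / 8]. Elementwise product with the kernel and sum: 3·1 + 2·-2.

-1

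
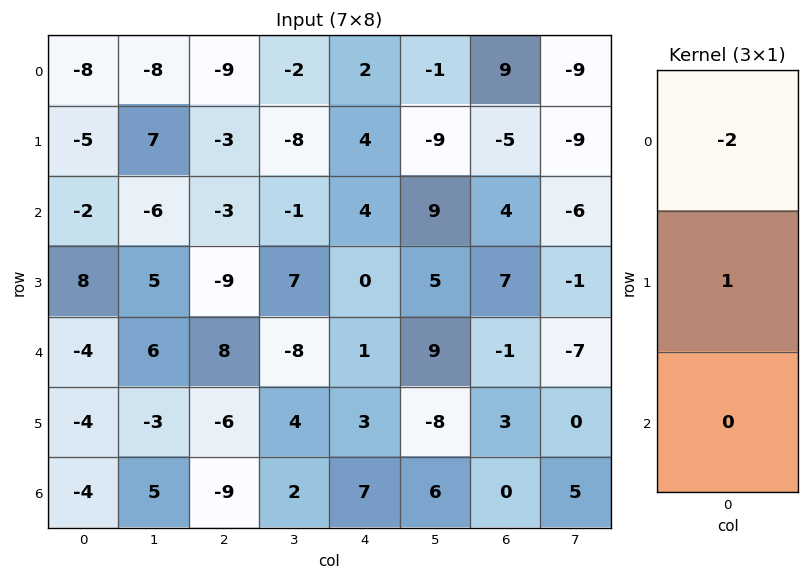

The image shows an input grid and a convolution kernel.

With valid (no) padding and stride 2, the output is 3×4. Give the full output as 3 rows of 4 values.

Output[0,0]: The receptive field on the input at this output position is [-8 / -5 / -2]. Elementwise product with the kernel and sum: -8·-2 + -5·1.
Output[0,1]: The receptive field on the input at this output position is [-9 / -3 / -3]. Elementwise product with the kernel and sum: -9·-2 + -3·1.

11 15 0 -23
12 -3 -8 -1
4 -22 1 5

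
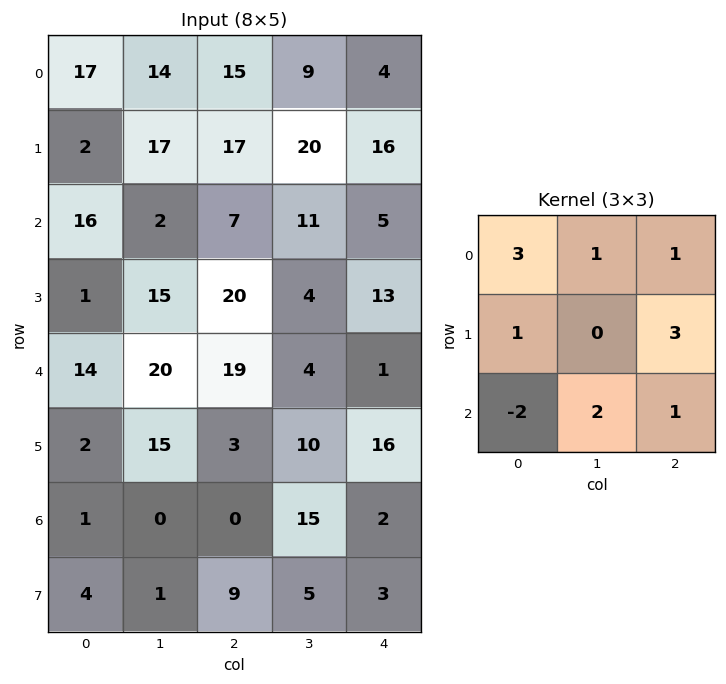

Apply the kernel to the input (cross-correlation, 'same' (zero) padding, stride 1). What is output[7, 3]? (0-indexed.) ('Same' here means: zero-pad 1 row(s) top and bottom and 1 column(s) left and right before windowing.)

The receptive field on the zero-padded input at this output position is [0 15 2 / 9 5 3 / 0 0 0]. Elementwise product with the kernel and sum: 0·3 + 15·1 + 2·1 + 9·1 + 3·3 + 0·-2 + 0·2 + 0·1.

35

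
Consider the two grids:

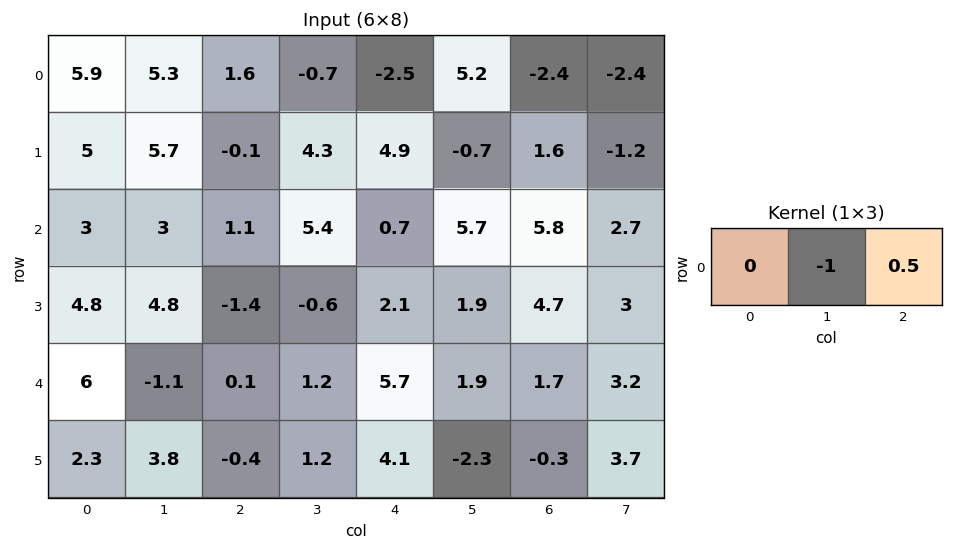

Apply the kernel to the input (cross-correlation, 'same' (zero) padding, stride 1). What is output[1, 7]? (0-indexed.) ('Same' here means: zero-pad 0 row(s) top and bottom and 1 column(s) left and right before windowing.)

The receptive field on the zero-padded input at this output position is [1.6 -1.2 0]. Elementwise product with the kernel and sum: -1.2·-1 + 0·0.5.

1.2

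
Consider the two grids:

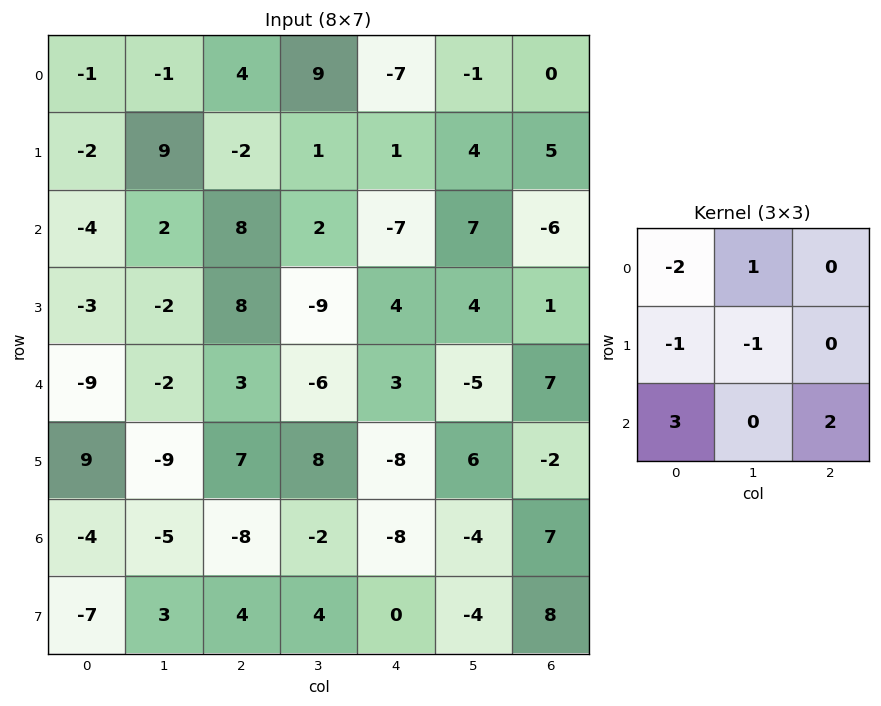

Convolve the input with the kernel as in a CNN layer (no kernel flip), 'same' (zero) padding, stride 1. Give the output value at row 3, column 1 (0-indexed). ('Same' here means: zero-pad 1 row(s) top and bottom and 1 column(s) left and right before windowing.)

The receptive field on the zero-padded input at this output position is [-4 2 8 / -3 -2 8 / -9 -2 3]. Elementwise product with the kernel and sum: -4·-2 + 2·1 + -3·-1 + -2·-1 + -9·3 + 3·2.

-6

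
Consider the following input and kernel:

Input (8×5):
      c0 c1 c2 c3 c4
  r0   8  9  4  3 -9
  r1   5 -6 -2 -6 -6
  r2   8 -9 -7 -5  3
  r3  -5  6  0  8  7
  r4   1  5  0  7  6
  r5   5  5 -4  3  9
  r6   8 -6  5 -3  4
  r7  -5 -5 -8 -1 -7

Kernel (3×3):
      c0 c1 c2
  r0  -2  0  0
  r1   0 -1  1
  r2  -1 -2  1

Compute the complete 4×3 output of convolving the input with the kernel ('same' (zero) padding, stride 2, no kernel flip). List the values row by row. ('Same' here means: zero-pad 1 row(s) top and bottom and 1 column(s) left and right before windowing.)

-15 3 27
-1 16 -13
-1 1 -43
-9 2 5

Output[0,0]: The receptive field on the zero-padded input at this output position is [0 0 0 / 0 8 9 / 0 5 -6]. Elementwise product with the kernel and sum: 0·-2 + 8·-1 + 9·1 + 0·-1 + 5·-2 + -6·1.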